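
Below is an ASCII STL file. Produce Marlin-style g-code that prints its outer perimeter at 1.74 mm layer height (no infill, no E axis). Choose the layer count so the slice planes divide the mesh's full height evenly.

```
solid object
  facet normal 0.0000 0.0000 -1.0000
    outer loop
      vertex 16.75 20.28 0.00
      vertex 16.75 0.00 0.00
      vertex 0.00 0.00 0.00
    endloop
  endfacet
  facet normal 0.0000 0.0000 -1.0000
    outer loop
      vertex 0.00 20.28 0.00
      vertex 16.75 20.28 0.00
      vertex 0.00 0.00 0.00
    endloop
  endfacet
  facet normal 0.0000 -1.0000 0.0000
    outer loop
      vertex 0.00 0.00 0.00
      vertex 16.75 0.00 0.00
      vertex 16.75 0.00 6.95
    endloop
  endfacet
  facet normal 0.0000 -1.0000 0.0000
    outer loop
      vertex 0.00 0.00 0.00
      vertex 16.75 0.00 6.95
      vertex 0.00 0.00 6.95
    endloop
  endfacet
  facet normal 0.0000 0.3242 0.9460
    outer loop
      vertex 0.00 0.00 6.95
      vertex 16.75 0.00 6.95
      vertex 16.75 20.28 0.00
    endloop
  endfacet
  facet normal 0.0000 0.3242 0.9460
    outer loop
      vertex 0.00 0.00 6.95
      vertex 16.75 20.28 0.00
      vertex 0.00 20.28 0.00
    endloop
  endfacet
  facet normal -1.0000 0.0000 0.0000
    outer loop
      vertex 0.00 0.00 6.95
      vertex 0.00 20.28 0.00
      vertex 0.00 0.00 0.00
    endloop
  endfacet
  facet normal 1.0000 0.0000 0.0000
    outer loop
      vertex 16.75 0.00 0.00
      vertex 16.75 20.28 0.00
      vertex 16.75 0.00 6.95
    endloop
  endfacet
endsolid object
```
; perimeter-only toolpath
G21 ; units = mm
G90 ; absolute positioning
G28 ; home
; layer 1
G0 Z1.74
G0 X0.00 Y0.00
G1 X16.75 Y0.00
G1 X16.75 Y15.21
G1 X0.00 Y15.21
G1 X0.00 Y0.00
; layer 2
G0 Z3.48
G0 X0.00 Y0.00
G1 X16.75 Y0.00
G1 X16.75 Y10.14
G1 X0.00 Y10.14
G1 X0.00 Y0.00
; layer 3
G0 Z5.21
G0 X0.00 Y0.00
G1 X16.75 Y0.00
G1 X16.75 Y5.07
G1 X0.00 Y5.07
G1 X0.00 Y0.00
M2 ; end

The solid is a wedge (ramp): 16.8 × 20.3 mm base, rising to 6.95 mm along the y=0 edge and sloping linearly to z=0 at y=20.3. Slicing at Δz = 1.74 mm — 4 equal slices spanning the solid's height, so layer i sits at z = i·h/4 — gives 3 non-empty perimeters. Each is a 4-segment closed polygon; G0 lifts to the layer z and rapids to the start vertex, then G1 traces the edges. The cross-section shrinks linearly with z (the slice at the apex is degenerate and omitted).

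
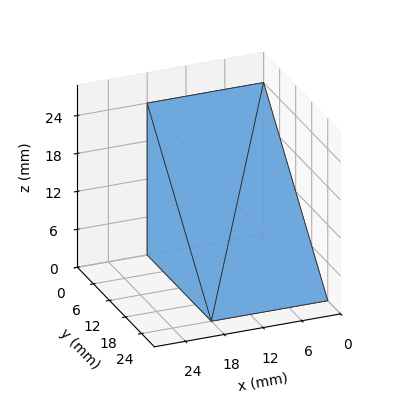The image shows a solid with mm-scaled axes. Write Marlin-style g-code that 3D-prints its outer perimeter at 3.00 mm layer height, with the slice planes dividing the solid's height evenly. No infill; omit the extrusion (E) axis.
Reading the render: the shape is a wedge (ramp): 18 × 24 mm base, rising to 24 mm along the y=0 edge and sloping linearly to z=0 at y=24 (dimensions read to the nearest mm from the axis ticks). For the g-code, the solid's height is divided into equal slices at the stated Δz and each level perimeter traced with G1 moves after a G0 lift.

; perimeter-only toolpath
G21 ; units = mm
G90 ; absolute positioning
G28 ; home
; layer 1
G0 Z3.00
G0 X0.00 Y0.00
G1 X18.00 Y0.00
G1 X18.00 Y21.00
G1 X0.00 Y21.00
G1 X0.00 Y0.00
; layer 2
G0 Z6.00
G0 X0.00 Y0.00
G1 X18.00 Y0.00
G1 X18.00 Y18.00
G1 X0.00 Y18.00
G1 X0.00 Y0.00
; layer 3
G0 Z9.00
G0 X0.00 Y0.00
G1 X18.00 Y0.00
G1 X18.00 Y15.00
G1 X0.00 Y15.00
G1 X0.00 Y0.00
; layer 4
G0 Z12.00
G0 X0.00 Y0.00
G1 X18.00 Y0.00
G1 X18.00 Y12.00
G1 X0.00 Y12.00
G1 X0.00 Y0.00
; layer 5
G0 Z15.00
G0 X0.00 Y0.00
G1 X18.00 Y0.00
G1 X18.00 Y9.00
G1 X0.00 Y9.00
G1 X0.00 Y0.00
; layer 6
G0 Z18.00
G0 X0.00 Y0.00
G1 X18.00 Y0.00
G1 X18.00 Y6.00
G1 X0.00 Y6.00
G1 X0.00 Y0.00
; layer 7
G0 Z21.00
G0 X0.00 Y0.00
G1 X18.00 Y0.00
G1 X18.00 Y3.00
G1 X0.00 Y3.00
G1 X0.00 Y0.00
M2 ; end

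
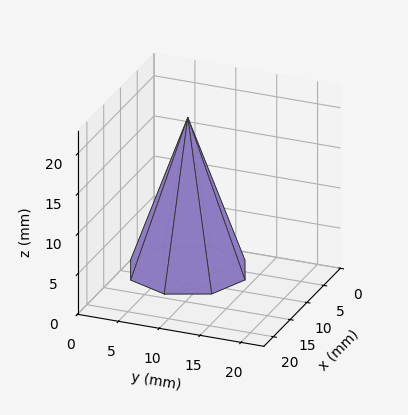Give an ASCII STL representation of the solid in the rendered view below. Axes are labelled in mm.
Reading the render: the shape is a regular 8-sided pyramid, base circumscribed radius ≈ 7 mm, apex at z ≈ 19 mm (dimensions read to the nearest mm from the axis ticks). For the STL, each face is triangulated and given an outward normal.

solid part
  facet normal 0.0000 0.0000 -1.0000
    outer loop
      vertex 7.000 14.000 0.000
      vertex 11.950 11.950 0.000
      vertex 14.000 7.000 0.000
    endloop
  endfacet
  facet normal 0.0000 0.0000 -1.0000
    outer loop
      vertex 2.050 11.950 0.000
      vertex 7.000 14.000 0.000
      vertex 14.000 7.000 0.000
    endloop
  endfacet
  facet normal 0.0000 0.0000 -1.0000
    outer loop
      vertex 0.000 7.000 0.000
      vertex 2.050 11.950 0.000
      vertex 14.000 7.000 0.000
    endloop
  endfacet
  facet normal 0.0000 0.0000 -1.0000
    outer loop
      vertex 2.050 2.050 0.000
      vertex 0.000 7.000 0.000
      vertex 14.000 7.000 0.000
    endloop
  endfacet
  facet normal 0.0000 0.0000 -1.0000
    outer loop
      vertex 7.000 0.000 0.000
      vertex 2.050 2.050 0.000
      vertex 14.000 7.000 0.000
    endloop
  endfacet
  facet normal 0.0000 0.0000 -1.0000
    outer loop
      vertex 11.950 2.050 0.000
      vertex 7.000 0.000 0.000
      vertex 14.000 7.000 0.000
    endloop
  endfacet
  facet normal 0.8746 0.3622 0.3222
    outer loop
      vertex 14.000 7.000 0.000
      vertex 11.950 11.950 0.000
      vertex 7.000 7.000 19.000
    endloop
  endfacet
  facet normal 0.3622 0.8746 0.3222
    outer loop
      vertex 11.950 11.950 0.000
      vertex 7.000 14.000 0.000
      vertex 7.000 7.000 19.000
    endloop
  endfacet
  facet normal -0.3622 0.8746 0.3222
    outer loop
      vertex 7.000 14.000 0.000
      vertex 2.050 11.950 0.000
      vertex 7.000 7.000 19.000
    endloop
  endfacet
  facet normal -0.8746 0.3622 0.3222
    outer loop
      vertex 2.050 11.950 0.000
      vertex 0.000 7.000 0.000
      vertex 7.000 7.000 19.000
    endloop
  endfacet
  facet normal -0.8746 -0.3622 0.3222
    outer loop
      vertex 0.000 7.000 0.000
      vertex 2.050 2.050 0.000
      vertex 7.000 7.000 19.000
    endloop
  endfacet
  facet normal -0.3622 -0.8746 0.3222
    outer loop
      vertex 2.050 2.050 0.000
      vertex 7.000 0.000 0.000
      vertex 7.000 7.000 19.000
    endloop
  endfacet
  facet normal 0.3622 -0.8746 0.3222
    outer loop
      vertex 7.000 0.000 0.000
      vertex 11.950 2.050 0.000
      vertex 7.000 7.000 19.000
    endloop
  endfacet
  facet normal 0.8746 -0.3622 0.3222
    outer loop
      vertex 11.950 2.050 0.000
      vertex 14.000 7.000 0.000
      vertex 7.000 7.000 19.000
    endloop
  endfacet
endsolid part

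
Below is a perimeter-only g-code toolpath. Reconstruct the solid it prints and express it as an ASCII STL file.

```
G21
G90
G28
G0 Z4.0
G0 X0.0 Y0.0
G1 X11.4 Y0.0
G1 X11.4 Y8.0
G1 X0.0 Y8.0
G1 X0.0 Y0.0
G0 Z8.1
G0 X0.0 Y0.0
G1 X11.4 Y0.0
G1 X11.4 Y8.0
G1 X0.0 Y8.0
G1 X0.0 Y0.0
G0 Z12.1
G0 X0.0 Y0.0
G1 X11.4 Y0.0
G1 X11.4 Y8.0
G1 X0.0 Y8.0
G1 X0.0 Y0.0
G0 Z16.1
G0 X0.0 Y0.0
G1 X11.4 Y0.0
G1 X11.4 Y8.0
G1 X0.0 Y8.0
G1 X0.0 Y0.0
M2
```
solid part
  facet normal 0.0000 0.0000 -1.0000
    outer loop
      vertex 11.4 8.0 0.0
      vertex 11.4 0.0 0.0
      vertex 0.0 0.0 0.0
    endloop
  endfacet
  facet normal 0.0000 0.0000 -1.0000
    outer loop
      vertex 0.0 8.0 0.0
      vertex 11.4 8.0 0.0
      vertex 0.0 0.0 0.0
    endloop
  endfacet
  facet normal 0.0000 0.0000 1.0000
    outer loop
      vertex 0.0 0.0 16.1
      vertex 11.4 0.0 16.1
      vertex 11.4 8.0 16.1
    endloop
  endfacet
  facet normal 0.0000 0.0000 1.0000
    outer loop
      vertex 0.0 0.0 16.1
      vertex 11.4 8.0 16.1
      vertex 0.0 8.0 16.1
    endloop
  endfacet
  facet normal 0.0000 -1.0000 0.0000
    outer loop
      vertex 0.0 0.0 0.0
      vertex 11.4 0.0 0.0
      vertex 11.4 0.0 16.1
    endloop
  endfacet
  facet normal 0.0000 -1.0000 0.0000
    outer loop
      vertex 0.0 0.0 0.0
      vertex 11.4 0.0 16.1
      vertex 0.0 0.0 16.1
    endloop
  endfacet
  facet normal 0.0000 1.0000 0.0000
    outer loop
      vertex 11.4 8.0 16.1
      vertex 11.4 8.0 0.0
      vertex 0.0 8.0 0.0
    endloop
  endfacet
  facet normal 0.0000 1.0000 0.0000
    outer loop
      vertex 0.0 8.0 16.1
      vertex 11.4 8.0 16.1
      vertex 0.0 8.0 0.0
    endloop
  endfacet
  facet normal -1.0000 0.0000 0.0000
    outer loop
      vertex 0.0 8.0 16.1
      vertex 0.0 8.0 0.0
      vertex 0.0 0.0 0.0
    endloop
  endfacet
  facet normal -1.0000 0.0000 0.0000
    outer loop
      vertex 0.0 0.0 16.1
      vertex 0.0 8.0 16.1
      vertex 0.0 0.0 0.0
    endloop
  endfacet
  facet normal 1.0000 0.0000 0.0000
    outer loop
      vertex 11.4 0.0 0.0
      vertex 11.4 8.0 0.0
      vertex 11.4 8.0 16.1
    endloop
  endfacet
  facet normal 1.0000 0.0000 0.0000
    outer loop
      vertex 11.4 0.0 0.0
      vertex 11.4 8.0 16.1
      vertex 11.4 0.0 16.1
    endloop
  endfacet
endsolid part

The G0 Z moves step by Δz≈4.0 mm. Every layer's G1 loop is the same polygon, so the solid is a straight extrusion of it from z=0 to z≈16.1. Closing with flat bottom and top caps and triangulating gives 12 facets — a rectangular box, roughly 11.4 × 8 mm footprint and 16.1 mm tall.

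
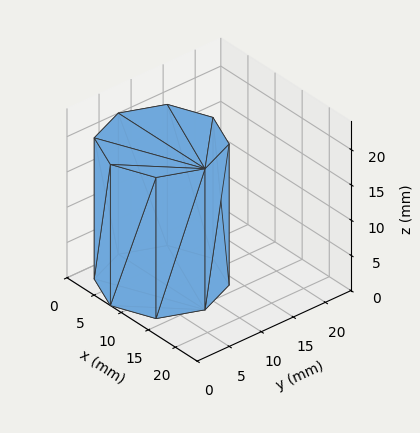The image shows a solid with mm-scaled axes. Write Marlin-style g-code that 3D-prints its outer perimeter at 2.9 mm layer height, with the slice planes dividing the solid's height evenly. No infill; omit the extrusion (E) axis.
Reading the render: the shape is a regular 8-sided prism (a cylinder approximated with 8 flat sides), circumscribed radius ≈ 8 mm, height ≈ 20 mm (dimensions read to the nearest mm from the axis ticks). For the g-code, the solid's height is divided into equal slices at the stated Δz and each level perimeter traced with G1 moves after a G0 lift.

; perimeter-only toolpath
G21 ; units = mm
G90 ; absolute positioning
G28 ; home
; layer 1
G0 Z2.9
G0 X16.0 Y8.0
G1 X13.7 Y13.7
G1 X8.0 Y16.0
G1 X2.3 Y13.7
G1 X0.0 Y8.0
G1 X2.3 Y2.3
G1 X8.0 Y0.0
G1 X13.7 Y2.3
G1 X16.0 Y8.0
; layer 2
G0 Z5.7
G0 X16.0 Y8.0
G1 X13.7 Y13.7
G1 X8.0 Y16.0
G1 X2.3 Y13.7
G1 X0.0 Y8.0
G1 X2.3 Y2.3
G1 X8.0 Y0.0
G1 X13.7 Y2.3
G1 X16.0 Y8.0
; layer 3
G0 Z8.6
G0 X16.0 Y8.0
G1 X13.7 Y13.7
G1 X8.0 Y16.0
G1 X2.3 Y13.7
G1 X0.0 Y8.0
G1 X2.3 Y2.3
G1 X8.0 Y0.0
G1 X13.7 Y2.3
G1 X16.0 Y8.0
; layer 4
G0 Z11.4
G0 X16.0 Y8.0
G1 X13.7 Y13.7
G1 X8.0 Y16.0
G1 X2.3 Y13.7
G1 X0.0 Y8.0
G1 X2.3 Y2.3
G1 X8.0 Y0.0
G1 X13.7 Y2.3
G1 X16.0 Y8.0
; layer 5
G0 Z14.3
G0 X16.0 Y8.0
G1 X13.7 Y13.7
G1 X8.0 Y16.0
G1 X2.3 Y13.7
G1 X0.0 Y8.0
G1 X2.3 Y2.3
G1 X8.0 Y0.0
G1 X13.7 Y2.3
G1 X16.0 Y8.0
; layer 6
G0 Z17.1
G0 X16.0 Y8.0
G1 X13.7 Y13.7
G1 X8.0 Y16.0
G1 X2.3 Y13.7
G1 X0.0 Y8.0
G1 X2.3 Y2.3
G1 X8.0 Y0.0
G1 X13.7 Y2.3
G1 X16.0 Y8.0
; layer 7
G0 Z20.0
G0 X16.0 Y8.0
G1 X13.7 Y13.7
G1 X8.0 Y16.0
G1 X2.3 Y13.7
G1 X0.0 Y8.0
G1 X2.3 Y2.3
G1 X8.0 Y0.0
G1 X13.7 Y2.3
G1 X16.0 Y8.0
M2 ; end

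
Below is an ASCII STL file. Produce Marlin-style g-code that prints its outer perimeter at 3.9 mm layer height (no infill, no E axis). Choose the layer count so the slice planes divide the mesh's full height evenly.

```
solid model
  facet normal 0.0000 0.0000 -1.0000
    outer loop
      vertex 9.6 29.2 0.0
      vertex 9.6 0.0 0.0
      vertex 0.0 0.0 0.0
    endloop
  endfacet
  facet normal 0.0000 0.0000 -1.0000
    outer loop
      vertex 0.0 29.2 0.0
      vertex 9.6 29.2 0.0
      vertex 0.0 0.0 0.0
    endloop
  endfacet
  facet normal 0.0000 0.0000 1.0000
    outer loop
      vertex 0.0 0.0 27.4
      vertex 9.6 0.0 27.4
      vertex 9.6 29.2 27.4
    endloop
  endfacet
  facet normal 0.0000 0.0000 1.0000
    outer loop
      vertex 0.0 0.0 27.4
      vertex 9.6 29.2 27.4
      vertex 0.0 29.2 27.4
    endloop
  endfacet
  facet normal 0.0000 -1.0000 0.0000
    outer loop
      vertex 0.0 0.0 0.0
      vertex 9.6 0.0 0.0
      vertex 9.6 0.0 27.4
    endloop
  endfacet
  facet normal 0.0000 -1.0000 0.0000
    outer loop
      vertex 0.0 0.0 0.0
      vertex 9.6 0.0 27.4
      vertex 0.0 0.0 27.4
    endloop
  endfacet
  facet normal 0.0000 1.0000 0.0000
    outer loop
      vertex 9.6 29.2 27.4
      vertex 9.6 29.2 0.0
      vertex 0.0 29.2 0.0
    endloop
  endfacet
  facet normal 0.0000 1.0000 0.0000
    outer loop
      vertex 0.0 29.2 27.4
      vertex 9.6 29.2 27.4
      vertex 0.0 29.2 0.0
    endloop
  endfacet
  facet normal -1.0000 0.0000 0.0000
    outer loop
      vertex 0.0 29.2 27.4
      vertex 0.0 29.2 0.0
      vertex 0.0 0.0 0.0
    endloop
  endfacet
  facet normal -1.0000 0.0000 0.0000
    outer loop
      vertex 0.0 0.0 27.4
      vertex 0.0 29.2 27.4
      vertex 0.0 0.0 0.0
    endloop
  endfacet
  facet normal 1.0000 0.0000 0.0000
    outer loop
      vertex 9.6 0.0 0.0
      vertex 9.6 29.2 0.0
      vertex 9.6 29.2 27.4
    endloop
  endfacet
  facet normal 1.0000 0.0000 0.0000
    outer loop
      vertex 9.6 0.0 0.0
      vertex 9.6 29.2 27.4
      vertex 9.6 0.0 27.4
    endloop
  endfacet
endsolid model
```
; perimeter-only toolpath
G21 ; units = mm
G90 ; absolute positioning
G28 ; home
; layer 1
G0 Z3.9
G0 X0.0 Y0.0
G1 X9.6 Y0.0
G1 X9.6 Y29.2
G1 X0.0 Y29.2
G1 X0.0 Y0.0
; layer 2
G0 Z7.8
G0 X0.0 Y0.0
G1 X9.6 Y0.0
G1 X9.6 Y29.2
G1 X0.0 Y29.2
G1 X0.0 Y0.0
; layer 3
G0 Z11.7
G0 X0.0 Y0.0
G1 X9.6 Y0.0
G1 X9.6 Y29.2
G1 X0.0 Y29.2
G1 X0.0 Y0.0
; layer 4
G0 Z15.7
G0 X0.0 Y0.0
G1 X9.6 Y0.0
G1 X9.6 Y29.2
G1 X0.0 Y29.2
G1 X0.0 Y0.0
; layer 5
G0 Z19.6
G0 X0.0 Y0.0
G1 X9.6 Y0.0
G1 X9.6 Y29.2
G1 X0.0 Y29.2
G1 X0.0 Y0.0
; layer 6
G0 Z23.5
G0 X0.0 Y0.0
G1 X9.6 Y0.0
G1 X9.6 Y29.2
G1 X0.0 Y29.2
G1 X0.0 Y0.0
; layer 7
G0 Z27.4
G0 X0.0 Y0.0
G1 X9.6 Y0.0
G1 X9.6 Y29.2
G1 X0.0 Y29.2
G1 X0.0 Y0.0
M2 ; end

The solid is a rectangular box, roughly 9.6 × 29.2 mm footprint and 27.4 mm tall. Slicing at Δz = 3.9 mm — 7 equal slices spanning the solid's height, so layer i sits at z = i·h/7 — gives 7 non-empty perimeters. Each is a 4-segment closed polygon; G0 lifts to the layer z and rapids to the start vertex, then G1 traces the edges.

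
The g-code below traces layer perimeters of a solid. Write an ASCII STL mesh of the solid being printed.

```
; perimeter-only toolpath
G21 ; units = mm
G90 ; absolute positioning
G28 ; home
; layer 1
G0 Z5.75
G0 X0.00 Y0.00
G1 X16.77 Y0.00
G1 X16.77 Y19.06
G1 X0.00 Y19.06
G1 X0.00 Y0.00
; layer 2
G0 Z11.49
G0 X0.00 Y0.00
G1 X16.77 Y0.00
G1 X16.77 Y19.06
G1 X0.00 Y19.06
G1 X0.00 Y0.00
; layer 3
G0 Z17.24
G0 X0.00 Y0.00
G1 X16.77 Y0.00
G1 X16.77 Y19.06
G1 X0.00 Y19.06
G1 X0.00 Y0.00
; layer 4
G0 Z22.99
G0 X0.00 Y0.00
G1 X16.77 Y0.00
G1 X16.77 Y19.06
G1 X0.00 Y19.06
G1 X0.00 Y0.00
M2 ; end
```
solid part
  facet normal 0.0000 0.0000 -1.0000
    outer loop
      vertex 16.77 19.06 0.00
      vertex 16.77 0.00 0.00
      vertex 0.00 0.00 0.00
    endloop
  endfacet
  facet normal 0.0000 0.0000 -1.0000
    outer loop
      vertex 0.00 19.06 0.00
      vertex 16.77 19.06 0.00
      vertex 0.00 0.00 0.00
    endloop
  endfacet
  facet normal 0.0000 0.0000 1.0000
    outer loop
      vertex 0.00 0.00 22.99
      vertex 16.77 0.00 22.99
      vertex 16.77 19.06 22.99
    endloop
  endfacet
  facet normal 0.0000 0.0000 1.0000
    outer loop
      vertex 0.00 0.00 22.99
      vertex 16.77 19.06 22.99
      vertex 0.00 19.06 22.99
    endloop
  endfacet
  facet normal 0.0000 -1.0000 0.0000
    outer loop
      vertex 0.00 0.00 0.00
      vertex 16.77 0.00 0.00
      vertex 16.77 0.00 22.99
    endloop
  endfacet
  facet normal 0.0000 -1.0000 0.0000
    outer loop
      vertex 0.00 0.00 0.00
      vertex 16.77 0.00 22.99
      vertex 0.00 0.00 22.99
    endloop
  endfacet
  facet normal 0.0000 1.0000 0.0000
    outer loop
      vertex 16.77 19.06 22.99
      vertex 16.77 19.06 0.00
      vertex 0.00 19.06 0.00
    endloop
  endfacet
  facet normal 0.0000 1.0000 0.0000
    outer loop
      vertex 0.00 19.06 22.99
      vertex 16.77 19.06 22.99
      vertex 0.00 19.06 0.00
    endloop
  endfacet
  facet normal -1.0000 0.0000 0.0000
    outer loop
      vertex 0.00 19.06 22.99
      vertex 0.00 19.06 0.00
      vertex 0.00 0.00 0.00
    endloop
  endfacet
  facet normal -1.0000 0.0000 0.0000
    outer loop
      vertex 0.00 0.00 22.99
      vertex 0.00 19.06 22.99
      vertex 0.00 0.00 0.00
    endloop
  endfacet
  facet normal 1.0000 0.0000 0.0000
    outer loop
      vertex 16.77 0.00 0.00
      vertex 16.77 19.06 0.00
      vertex 16.77 19.06 22.99
    endloop
  endfacet
  facet normal 1.0000 0.0000 0.0000
    outer loop
      vertex 16.77 0.00 0.00
      vertex 16.77 19.06 22.99
      vertex 16.77 0.00 22.99
    endloop
  endfacet
endsolid part

The G0 Z moves step by Δz≈5.75 mm. Every layer's G1 loop is the same polygon, so the solid is a straight extrusion of it from z=0 to z≈23. Closing with flat bottom and top caps and triangulating gives 12 facets — a rectangular box, roughly 16.8 × 19.1 mm footprint and 23 mm tall.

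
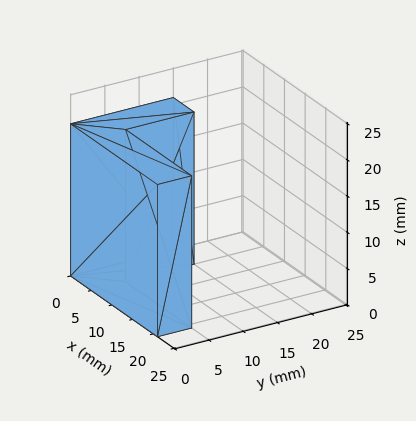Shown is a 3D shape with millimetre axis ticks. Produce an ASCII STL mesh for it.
Reading the render: the shape is an L-shaped prism: outer 21 × 15 mm, arm thicknesses ≈ 5 mm (horizontal) and 5 mm (vertical), extruded 21 mm in z (dimensions read to the nearest mm from the axis ticks). For the STL, each face is triangulated and given an outward normal.

solid part
  facet normal 0.0000 0.0000 -1.0000
    outer loop
      vertex 21.000 5.000 0.000
      vertex 21.000 0.000 0.000
      vertex 0.000 0.000 0.000
    endloop
  endfacet
  facet normal 0.0000 0.0000 -1.0000
    outer loop
      vertex 5.000 5.000 0.000
      vertex 21.000 5.000 0.000
      vertex 0.000 0.000 0.000
    endloop
  endfacet
  facet normal 0.0000 0.0000 -1.0000
    outer loop
      vertex 5.000 15.000 0.000
      vertex 5.000 5.000 0.000
      vertex 0.000 0.000 0.000
    endloop
  endfacet
  facet normal 0.0000 0.0000 -1.0000
    outer loop
      vertex 0.000 15.000 0.000
      vertex 5.000 15.000 0.000
      vertex 0.000 0.000 0.000
    endloop
  endfacet
  facet normal 0.0000 0.0000 1.0000
    outer loop
      vertex 0.000 0.000 21.000
      vertex 21.000 0.000 21.000
      vertex 21.000 5.000 21.000
    endloop
  endfacet
  facet normal 0.0000 0.0000 1.0000
    outer loop
      vertex 0.000 0.000 21.000
      vertex 21.000 5.000 21.000
      vertex 5.000 5.000 21.000
    endloop
  endfacet
  facet normal 0.0000 0.0000 1.0000
    outer loop
      vertex 0.000 0.000 21.000
      vertex 5.000 5.000 21.000
      vertex 5.000 15.000 21.000
    endloop
  endfacet
  facet normal 0.0000 0.0000 1.0000
    outer loop
      vertex 0.000 0.000 21.000
      vertex 5.000 15.000 21.000
      vertex 0.000 15.000 21.000
    endloop
  endfacet
  facet normal 0.0000 -1.0000 0.0000
    outer loop
      vertex 0.000 0.000 0.000
      vertex 21.000 0.000 0.000
      vertex 21.000 0.000 21.000
    endloop
  endfacet
  facet normal 0.0000 -1.0000 0.0000
    outer loop
      vertex 0.000 0.000 0.000
      vertex 21.000 0.000 21.000
      vertex 0.000 0.000 21.000
    endloop
  endfacet
  facet normal 1.0000 0.0000 0.0000
    outer loop
      vertex 21.000 0.000 0.000
      vertex 21.000 5.000 0.000
      vertex 21.000 5.000 21.000
    endloop
  endfacet
  facet normal 1.0000 0.0000 0.0000
    outer loop
      vertex 21.000 0.000 0.000
      vertex 21.000 5.000 21.000
      vertex 21.000 0.000 21.000
    endloop
  endfacet
  facet normal 0.0000 1.0000 0.0000
    outer loop
      vertex 21.000 5.000 0.000
      vertex 5.000 5.000 0.000
      vertex 5.000 5.000 21.000
    endloop
  endfacet
  facet normal 0.0000 1.0000 0.0000
    outer loop
      vertex 21.000 5.000 0.000
      vertex 5.000 5.000 21.000
      vertex 21.000 5.000 21.000
    endloop
  endfacet
  facet normal 1.0000 0.0000 0.0000
    outer loop
      vertex 5.000 5.000 0.000
      vertex 5.000 15.000 0.000
      vertex 5.000 15.000 21.000
    endloop
  endfacet
  facet normal 1.0000 0.0000 0.0000
    outer loop
      vertex 5.000 5.000 0.000
      vertex 5.000 15.000 21.000
      vertex 5.000 5.000 21.000
    endloop
  endfacet
  facet normal 0.0000 1.0000 0.0000
    outer loop
      vertex 5.000 15.000 0.000
      vertex 0.000 15.000 0.000
      vertex 0.000 15.000 21.000
    endloop
  endfacet
  facet normal 0.0000 1.0000 0.0000
    outer loop
      vertex 5.000 15.000 0.000
      vertex 0.000 15.000 21.000
      vertex 5.000 15.000 21.000
    endloop
  endfacet
  facet normal -1.0000 0.0000 0.0000
    outer loop
      vertex 0.000 15.000 0.000
      vertex 0.000 0.000 0.000
      vertex 0.000 0.000 21.000
    endloop
  endfacet
  facet normal -1.0000 0.0000 0.0000
    outer loop
      vertex 0.000 15.000 0.000
      vertex 0.000 0.000 21.000
      vertex 0.000 15.000 21.000
    endloop
  endfacet
endsolid part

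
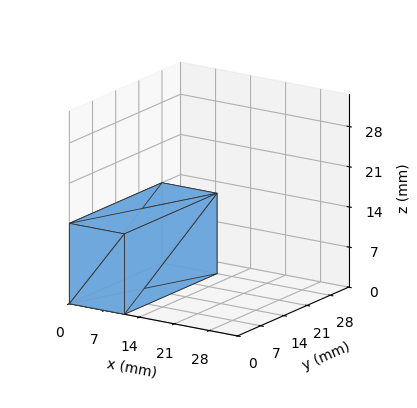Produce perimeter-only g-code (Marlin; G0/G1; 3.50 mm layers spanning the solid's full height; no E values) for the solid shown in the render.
Reading the render: the shape is a rectangular box, roughly 11 × 28 mm footprint and 14 mm tall (dimensions read to the nearest mm from the axis ticks). For the g-code, the solid's height is divided into equal slices at the stated Δz and each level perimeter traced with G1 moves after a G0 lift.

; perimeter-only toolpath
G21 ; units = mm
G90 ; absolute positioning
G28 ; home
; layer 1
G0 Z3.50
G0 X0.00 Y0.00
G1 X11.00 Y0.00
G1 X11.00 Y28.00
G1 X0.00 Y28.00
G1 X0.00 Y0.00
; layer 2
G0 Z7.00
G0 X0.00 Y0.00
G1 X11.00 Y0.00
G1 X11.00 Y28.00
G1 X0.00 Y28.00
G1 X0.00 Y0.00
; layer 3
G0 Z10.50
G0 X0.00 Y0.00
G1 X11.00 Y0.00
G1 X11.00 Y28.00
G1 X0.00 Y28.00
G1 X0.00 Y0.00
; layer 4
G0 Z14.00
G0 X0.00 Y0.00
G1 X11.00 Y0.00
G1 X11.00 Y28.00
G1 X0.00 Y28.00
G1 X0.00 Y0.00
M2 ; end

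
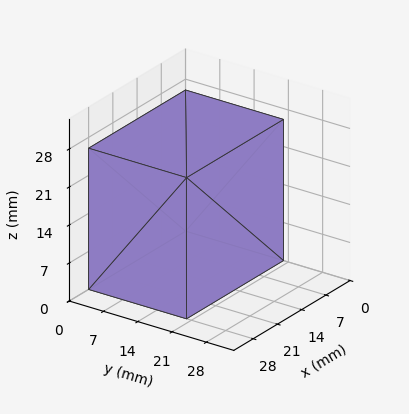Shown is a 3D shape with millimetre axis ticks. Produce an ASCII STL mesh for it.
Reading the render: the shape is a rectangular box, roughly 28 × 20 mm footprint and 26 mm tall (dimensions read to the nearest mm from the axis ticks). For the STL, each face is triangulated and given an outward normal.

solid part
  facet normal 0.0000 0.0000 -1.0000
    outer loop
      vertex 28.00 20.00 0.00
      vertex 28.00 0.00 0.00
      vertex 0.00 0.00 0.00
    endloop
  endfacet
  facet normal 0.0000 0.0000 -1.0000
    outer loop
      vertex 0.00 20.00 0.00
      vertex 28.00 20.00 0.00
      vertex 0.00 0.00 0.00
    endloop
  endfacet
  facet normal 0.0000 0.0000 1.0000
    outer loop
      vertex 0.00 0.00 26.00
      vertex 28.00 0.00 26.00
      vertex 28.00 20.00 26.00
    endloop
  endfacet
  facet normal 0.0000 0.0000 1.0000
    outer loop
      vertex 0.00 0.00 26.00
      vertex 28.00 20.00 26.00
      vertex 0.00 20.00 26.00
    endloop
  endfacet
  facet normal 0.0000 -1.0000 0.0000
    outer loop
      vertex 0.00 0.00 0.00
      vertex 28.00 0.00 0.00
      vertex 28.00 0.00 26.00
    endloop
  endfacet
  facet normal 0.0000 -1.0000 0.0000
    outer loop
      vertex 0.00 0.00 0.00
      vertex 28.00 0.00 26.00
      vertex 0.00 0.00 26.00
    endloop
  endfacet
  facet normal 0.0000 1.0000 0.0000
    outer loop
      vertex 28.00 20.00 26.00
      vertex 28.00 20.00 0.00
      vertex 0.00 20.00 0.00
    endloop
  endfacet
  facet normal 0.0000 1.0000 0.0000
    outer loop
      vertex 0.00 20.00 26.00
      vertex 28.00 20.00 26.00
      vertex 0.00 20.00 0.00
    endloop
  endfacet
  facet normal -1.0000 0.0000 0.0000
    outer loop
      vertex 0.00 20.00 26.00
      vertex 0.00 20.00 0.00
      vertex 0.00 0.00 0.00
    endloop
  endfacet
  facet normal -1.0000 0.0000 0.0000
    outer loop
      vertex 0.00 0.00 26.00
      vertex 0.00 20.00 26.00
      vertex 0.00 0.00 0.00
    endloop
  endfacet
  facet normal 1.0000 0.0000 0.0000
    outer loop
      vertex 28.00 0.00 0.00
      vertex 28.00 20.00 0.00
      vertex 28.00 20.00 26.00
    endloop
  endfacet
  facet normal 1.0000 0.0000 0.0000
    outer loop
      vertex 28.00 0.00 0.00
      vertex 28.00 20.00 26.00
      vertex 28.00 0.00 26.00
    endloop
  endfacet
endsolid part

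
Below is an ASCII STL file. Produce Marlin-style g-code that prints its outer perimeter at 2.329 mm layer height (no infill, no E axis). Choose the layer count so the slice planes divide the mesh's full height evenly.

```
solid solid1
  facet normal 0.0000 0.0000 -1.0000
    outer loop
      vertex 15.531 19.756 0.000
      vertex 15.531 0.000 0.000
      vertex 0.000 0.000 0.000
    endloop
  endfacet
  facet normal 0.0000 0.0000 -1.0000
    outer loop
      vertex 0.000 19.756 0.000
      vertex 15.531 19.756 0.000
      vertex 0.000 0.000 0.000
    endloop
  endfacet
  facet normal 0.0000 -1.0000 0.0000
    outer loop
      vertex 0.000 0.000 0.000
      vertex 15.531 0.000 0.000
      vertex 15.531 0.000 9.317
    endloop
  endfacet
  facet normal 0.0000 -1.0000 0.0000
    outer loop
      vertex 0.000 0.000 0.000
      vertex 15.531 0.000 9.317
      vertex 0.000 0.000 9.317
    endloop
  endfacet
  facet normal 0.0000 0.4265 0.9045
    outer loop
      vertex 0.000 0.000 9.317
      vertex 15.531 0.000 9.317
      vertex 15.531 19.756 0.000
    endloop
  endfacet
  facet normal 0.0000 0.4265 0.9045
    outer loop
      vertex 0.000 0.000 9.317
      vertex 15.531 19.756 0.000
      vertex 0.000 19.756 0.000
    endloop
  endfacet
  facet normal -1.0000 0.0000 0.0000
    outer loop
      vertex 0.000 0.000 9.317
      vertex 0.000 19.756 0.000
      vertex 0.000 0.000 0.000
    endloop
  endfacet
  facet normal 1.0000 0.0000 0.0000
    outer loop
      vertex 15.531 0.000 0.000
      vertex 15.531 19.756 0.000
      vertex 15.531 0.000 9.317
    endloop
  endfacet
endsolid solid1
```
; perimeter-only toolpath
G21 ; units = mm
G90 ; absolute positioning
G28 ; home
; layer 1
G0 Z2.329
G0 X0.000 Y0.000
G1 X15.531 Y0.000
G1 X15.531 Y14.817
G1 X0.000 Y14.817
G1 X0.000 Y0.000
; layer 2
G0 Z4.659
G0 X0.000 Y0.000
G1 X15.531 Y0.000
G1 X15.531 Y9.878
G1 X0.000 Y9.878
G1 X0.000 Y0.000
; layer 3
G0 Z6.988
G0 X0.000 Y0.000
G1 X15.531 Y0.000
G1 X15.531 Y4.939
G1 X0.000 Y4.939
G1 X0.000 Y0.000
M2 ; end

The solid is a wedge (ramp): 15.5 × 19.8 mm base, rising to 9.32 mm along the y=0 edge and sloping linearly to z=0 at y=19.8. Slicing at Δz = 2.329 mm — 4 equal slices spanning the solid's height, so layer i sits at z = i·h/4 — gives 3 non-empty perimeters. Each is a 4-segment closed polygon; G0 lifts to the layer z and rapids to the start vertex, then G1 traces the edges. The cross-section shrinks linearly with z (the slice at the apex is degenerate and omitted).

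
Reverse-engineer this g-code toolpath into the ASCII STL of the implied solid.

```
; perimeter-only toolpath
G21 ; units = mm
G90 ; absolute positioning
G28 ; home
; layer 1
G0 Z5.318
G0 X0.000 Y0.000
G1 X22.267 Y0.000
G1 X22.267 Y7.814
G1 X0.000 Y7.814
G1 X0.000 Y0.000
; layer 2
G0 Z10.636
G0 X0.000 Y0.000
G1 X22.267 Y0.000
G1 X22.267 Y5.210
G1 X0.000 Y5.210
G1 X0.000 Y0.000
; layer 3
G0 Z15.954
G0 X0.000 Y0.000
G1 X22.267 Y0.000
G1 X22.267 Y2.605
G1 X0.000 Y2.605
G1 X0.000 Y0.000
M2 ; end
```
solid part
  facet normal 0.0000 0.0000 -1.0000
    outer loop
      vertex 22.267 10.419 0.000
      vertex 22.267 0.000 0.000
      vertex 0.000 0.000 0.000
    endloop
  endfacet
  facet normal 0.0000 0.0000 -1.0000
    outer loop
      vertex 0.000 10.419 0.000
      vertex 22.267 10.419 0.000
      vertex 0.000 0.000 0.000
    endloop
  endfacet
  facet normal 0.0000 -1.0000 0.0000
    outer loop
      vertex 0.000 0.000 0.000
      vertex 22.267 0.000 0.000
      vertex 22.267 0.000 21.272
    endloop
  endfacet
  facet normal 0.0000 -1.0000 0.0000
    outer loop
      vertex 0.000 0.000 0.000
      vertex 22.267 0.000 21.272
      vertex 0.000 0.000 21.272
    endloop
  endfacet
  facet normal 0.0000 0.8981 0.4399
    outer loop
      vertex 0.000 0.000 21.272
      vertex 22.267 0.000 21.272
      vertex 22.267 10.419 0.000
    endloop
  endfacet
  facet normal 0.0000 0.8981 0.4399
    outer loop
      vertex 0.000 0.000 21.272
      vertex 22.267 10.419 0.000
      vertex 0.000 10.419 0.000
    endloop
  endfacet
  facet normal -1.0000 0.0000 0.0000
    outer loop
      vertex 0.000 0.000 21.272
      vertex 0.000 10.419 0.000
      vertex 0.000 0.000 0.000
    endloop
  endfacet
  facet normal 1.0000 0.0000 0.0000
    outer loop
      vertex 22.267 0.000 0.000
      vertex 22.267 10.419 0.000
      vertex 22.267 0.000 21.272
    endloop
  endfacet
endsolid part

The G0 Z moves step by Δz≈5.318 mm. The G1 loops shrink linearly with z, so the solid tapers from its base footprint up to z≈21.3. Closing with a flat bottom cap and the tapered top and triangulating gives 8 facets — a wedge (ramp): 22.3 × 10.4 mm base, rising to 21.3 mm along the y=0 edge and sloping linearly to z=0 at y=10.4.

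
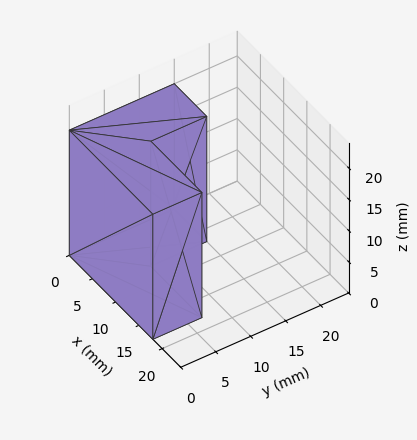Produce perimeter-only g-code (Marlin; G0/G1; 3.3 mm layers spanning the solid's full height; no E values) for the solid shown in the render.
Reading the render: the shape is an L-shaped prism: outer 18 × 15 mm, arm thicknesses ≈ 7 mm (horizontal) and 7 mm (vertical), extruded 20 mm in z (dimensions read to the nearest mm from the axis ticks). For the g-code, the solid's height is divided into equal slices at the stated Δz and each level perimeter traced with G1 moves after a G0 lift.

; perimeter-only toolpath
G21 ; units = mm
G90 ; absolute positioning
G28 ; home
; layer 1
G0 Z3.3
G0 X0.0 Y0.0
G1 X18.0 Y0.0
G1 X18.0 Y7.0
G1 X7.0 Y7.0
G1 X7.0 Y15.0
G1 X0.0 Y15.0
G1 X0.0 Y0.0
; layer 2
G0 Z6.7
G0 X0.0 Y0.0
G1 X18.0 Y0.0
G1 X18.0 Y7.0
G1 X7.0 Y7.0
G1 X7.0 Y15.0
G1 X0.0 Y15.0
G1 X0.0 Y0.0
; layer 3
G0 Z10.0
G0 X0.0 Y0.0
G1 X18.0 Y0.0
G1 X18.0 Y7.0
G1 X7.0 Y7.0
G1 X7.0 Y15.0
G1 X0.0 Y15.0
G1 X0.0 Y0.0
; layer 4
G0 Z13.3
G0 X0.0 Y0.0
G1 X18.0 Y0.0
G1 X18.0 Y7.0
G1 X7.0 Y7.0
G1 X7.0 Y15.0
G1 X0.0 Y15.0
G1 X0.0 Y0.0
; layer 5
G0 Z16.7
G0 X0.0 Y0.0
G1 X18.0 Y0.0
G1 X18.0 Y7.0
G1 X7.0 Y7.0
G1 X7.0 Y15.0
G1 X0.0 Y15.0
G1 X0.0 Y0.0
; layer 6
G0 Z20.0
G0 X0.0 Y0.0
G1 X18.0 Y0.0
G1 X18.0 Y7.0
G1 X7.0 Y7.0
G1 X7.0 Y15.0
G1 X0.0 Y15.0
G1 X0.0 Y0.0
M2 ; end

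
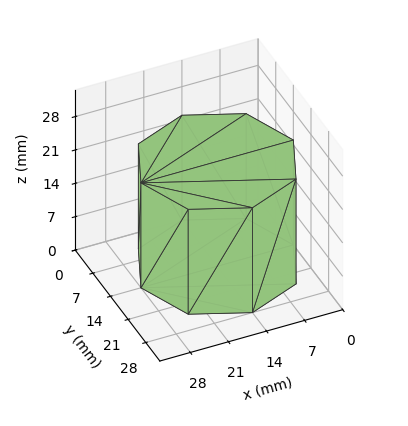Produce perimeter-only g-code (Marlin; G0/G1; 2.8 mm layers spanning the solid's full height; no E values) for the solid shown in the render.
Reading the render: the shape is a regular 8-sided prism (a cylinder approximated with 8 flat sides), circumscribed radius ≈ 14 mm, height ≈ 22 mm (dimensions read to the nearest mm from the axis ticks). For the g-code, the solid's height is divided into equal slices at the stated Δz and each level perimeter traced with G1 moves after a G0 lift.

; perimeter-only toolpath
G21 ; units = mm
G90 ; absolute positioning
G28 ; home
; layer 1
G0 Z2.8
G0 X28.0 Y14.0
G1 X23.9 Y23.9
G1 X14.0 Y28.0
G1 X4.1 Y23.9
G1 X0.0 Y14.0
G1 X4.1 Y4.1
G1 X14.0 Y0.0
G1 X23.9 Y4.1
G1 X28.0 Y14.0
; layer 2
G0 Z5.5
G0 X28.0 Y14.0
G1 X23.9 Y23.9
G1 X14.0 Y28.0
G1 X4.1 Y23.9
G1 X0.0 Y14.0
G1 X4.1 Y4.1
G1 X14.0 Y0.0
G1 X23.9 Y4.1
G1 X28.0 Y14.0
; layer 3
G0 Z8.2
G0 X28.0 Y14.0
G1 X23.9 Y23.9
G1 X14.0 Y28.0
G1 X4.1 Y23.9
G1 X0.0 Y14.0
G1 X4.1 Y4.1
G1 X14.0 Y0.0
G1 X23.9 Y4.1
G1 X28.0 Y14.0
; layer 4
G0 Z11.0
G0 X28.0 Y14.0
G1 X23.9 Y23.9
G1 X14.0 Y28.0
G1 X4.1 Y23.9
G1 X0.0 Y14.0
G1 X4.1 Y4.1
G1 X14.0 Y0.0
G1 X23.9 Y4.1
G1 X28.0 Y14.0
; layer 5
G0 Z13.8
G0 X28.0 Y14.0
G1 X23.9 Y23.9
G1 X14.0 Y28.0
G1 X4.1 Y23.9
G1 X0.0 Y14.0
G1 X4.1 Y4.1
G1 X14.0 Y0.0
G1 X23.9 Y4.1
G1 X28.0 Y14.0
; layer 6
G0 Z16.5
G0 X28.0 Y14.0
G1 X23.9 Y23.9
G1 X14.0 Y28.0
G1 X4.1 Y23.9
G1 X0.0 Y14.0
G1 X4.1 Y4.1
G1 X14.0 Y0.0
G1 X23.9 Y4.1
G1 X28.0 Y14.0
; layer 7
G0 Z19.2
G0 X28.0 Y14.0
G1 X23.9 Y23.9
G1 X14.0 Y28.0
G1 X4.1 Y23.9
G1 X0.0 Y14.0
G1 X4.1 Y4.1
G1 X14.0 Y0.0
G1 X23.9 Y4.1
G1 X28.0 Y14.0
; layer 8
G0 Z22.0
G0 X28.0 Y14.0
G1 X23.9 Y23.9
G1 X14.0 Y28.0
G1 X4.1 Y23.9
G1 X0.0 Y14.0
G1 X4.1 Y4.1
G1 X14.0 Y0.0
G1 X23.9 Y4.1
G1 X28.0 Y14.0
M2 ; end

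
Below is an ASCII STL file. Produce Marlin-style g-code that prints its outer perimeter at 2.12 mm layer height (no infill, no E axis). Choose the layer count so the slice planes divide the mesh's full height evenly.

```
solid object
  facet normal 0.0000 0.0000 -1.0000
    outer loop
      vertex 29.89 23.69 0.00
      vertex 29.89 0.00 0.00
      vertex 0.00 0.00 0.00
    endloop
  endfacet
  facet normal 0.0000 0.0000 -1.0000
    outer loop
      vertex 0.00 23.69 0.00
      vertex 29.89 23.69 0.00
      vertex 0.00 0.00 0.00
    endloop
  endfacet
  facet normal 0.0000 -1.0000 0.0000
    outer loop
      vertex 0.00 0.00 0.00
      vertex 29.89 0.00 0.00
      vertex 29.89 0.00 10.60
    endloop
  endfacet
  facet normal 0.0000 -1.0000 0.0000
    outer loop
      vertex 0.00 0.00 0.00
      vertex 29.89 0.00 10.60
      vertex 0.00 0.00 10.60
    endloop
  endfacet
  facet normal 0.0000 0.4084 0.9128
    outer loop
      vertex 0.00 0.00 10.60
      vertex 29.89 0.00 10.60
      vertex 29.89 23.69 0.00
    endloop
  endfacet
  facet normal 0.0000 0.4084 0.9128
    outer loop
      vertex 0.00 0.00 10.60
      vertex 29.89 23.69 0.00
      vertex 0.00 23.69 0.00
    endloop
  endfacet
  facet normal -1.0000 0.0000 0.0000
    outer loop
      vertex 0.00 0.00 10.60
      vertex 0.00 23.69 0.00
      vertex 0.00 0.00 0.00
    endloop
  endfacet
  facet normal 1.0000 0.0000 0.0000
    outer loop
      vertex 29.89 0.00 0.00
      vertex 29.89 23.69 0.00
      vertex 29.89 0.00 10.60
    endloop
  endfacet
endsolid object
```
; perimeter-only toolpath
G21 ; units = mm
G90 ; absolute positioning
G28 ; home
; layer 1
G0 Z2.12
G0 X0.00 Y0.00
G1 X29.89 Y0.00
G1 X29.89 Y18.95
G1 X0.00 Y18.95
G1 X0.00 Y0.00
; layer 2
G0 Z4.24
G0 X0.00 Y0.00
G1 X29.89 Y0.00
G1 X29.89 Y14.21
G1 X0.00 Y14.21
G1 X0.00 Y0.00
; layer 3
G0 Z6.36
G0 X0.00 Y0.00
G1 X29.89 Y0.00
G1 X29.89 Y9.48
G1 X0.00 Y9.48
G1 X0.00 Y0.00
; layer 4
G0 Z8.48
G0 X0.00 Y0.00
G1 X29.89 Y0.00
G1 X29.89 Y4.74
G1 X0.00 Y4.74
G1 X0.00 Y0.00
M2 ; end

The solid is a wedge (ramp): 29.9 × 23.7 mm base, rising to 10.6 mm along the y=0 edge and sloping linearly to z=0 at y=23.7. Slicing at Δz = 2.12 mm — 5 equal slices spanning the solid's height, so layer i sits at z = i·h/5 — gives 4 non-empty perimeters. Each is a 4-segment closed polygon; G0 lifts to the layer z and rapids to the start vertex, then G1 traces the edges. The cross-section shrinks linearly with z (the slice at the apex is degenerate and omitted).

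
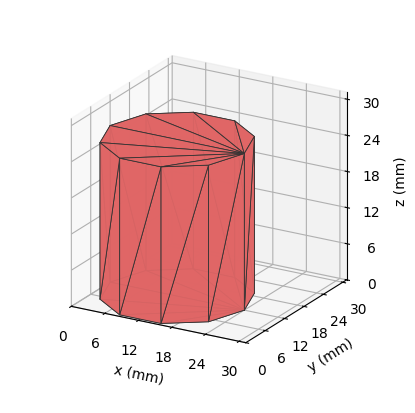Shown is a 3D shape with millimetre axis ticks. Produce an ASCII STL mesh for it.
Reading the render: the shape is a regular 10-sided prism (a cylinder approximated with 10 flat sides), circumscribed radius ≈ 12 mm, height ≈ 26 mm (dimensions read to the nearest mm from the axis ticks). For the STL, each face is triangulated and given an outward normal.

solid part
  facet normal 0.0000 0.0000 -1.0000
    outer loop
      vertex 15.7 23.4 0.0
      vertex 21.7 19.1 0.0
      vertex 24.0 12.0 0.0
    endloop
  endfacet
  facet normal 0.0000 0.0000 -1.0000
    outer loop
      vertex 8.3 23.4 0.0
      vertex 15.7 23.4 0.0
      vertex 24.0 12.0 0.0
    endloop
  endfacet
  facet normal 0.0000 0.0000 -1.0000
    outer loop
      vertex 2.3 19.1 0.0
      vertex 8.3 23.4 0.0
      vertex 24.0 12.0 0.0
    endloop
  endfacet
  facet normal 0.0000 0.0000 -1.0000
    outer loop
      vertex 0.0 12.0 0.0
      vertex 2.3 19.1 0.0
      vertex 24.0 12.0 0.0
    endloop
  endfacet
  facet normal 0.0000 0.0000 -1.0000
    outer loop
      vertex 2.3 4.9 0.0
      vertex 0.0 12.0 0.0
      vertex 24.0 12.0 0.0
    endloop
  endfacet
  facet normal 0.0000 0.0000 -1.0000
    outer loop
      vertex 8.3 0.6 0.0
      vertex 2.3 4.9 0.0
      vertex 24.0 12.0 0.0
    endloop
  endfacet
  facet normal 0.0000 0.0000 -1.0000
    outer loop
      vertex 15.7 0.6 0.0
      vertex 8.3 0.6 0.0
      vertex 24.0 12.0 0.0
    endloop
  endfacet
  facet normal 0.0000 0.0000 -1.0000
    outer loop
      vertex 21.7 4.9 0.0
      vertex 15.7 0.6 0.0
      vertex 24.0 12.0 0.0
    endloop
  endfacet
  facet normal 0.0000 0.0000 1.0000
    outer loop
      vertex 24.0 12.0 26.0
      vertex 21.7 19.1 26.0
      vertex 15.7 23.4 26.0
    endloop
  endfacet
  facet normal 0.0000 0.0000 1.0000
    outer loop
      vertex 24.0 12.0 26.0
      vertex 15.7 23.4 26.0
      vertex 8.3 23.4 26.0
    endloop
  endfacet
  facet normal 0.0000 0.0000 1.0000
    outer loop
      vertex 24.0 12.0 26.0
      vertex 8.3 23.4 26.0
      vertex 2.3 19.1 26.0
    endloop
  endfacet
  facet normal 0.0000 0.0000 1.0000
    outer loop
      vertex 24.0 12.0 26.0
      vertex 2.3 19.1 26.0
      vertex 0.0 12.0 26.0
    endloop
  endfacet
  facet normal 0.0000 0.0000 1.0000
    outer loop
      vertex 24.0 12.0 26.0
      vertex 0.0 12.0 26.0
      vertex 2.3 4.9 26.0
    endloop
  endfacet
  facet normal 0.0000 0.0000 1.0000
    outer loop
      vertex 24.0 12.0 26.0
      vertex 2.3 4.9 26.0
      vertex 8.3 0.6 26.0
    endloop
  endfacet
  facet normal 0.0000 0.0000 1.0000
    outer loop
      vertex 24.0 12.0 26.0
      vertex 8.3 0.6 26.0
      vertex 15.7 0.6 26.0
    endloop
  endfacet
  facet normal 0.0000 0.0000 1.0000
    outer loop
      vertex 24.0 12.0 26.0
      vertex 15.7 0.6 26.0
      vertex 21.7 4.9 26.0
    endloop
  endfacet
  facet normal 0.9513 0.3082 0.0000
    outer loop
      vertex 24.0 12.0 0.0
      vertex 21.7 19.1 0.0
      vertex 21.7 19.1 26.0
    endloop
  endfacet
  facet normal 0.9513 0.3082 0.0000
    outer loop
      vertex 24.0 12.0 0.0
      vertex 21.7 19.1 26.0
      vertex 24.0 12.0 26.0
    endloop
  endfacet
  facet normal 0.5825 0.8128 0.0000
    outer loop
      vertex 21.7 19.1 0.0
      vertex 15.7 23.4 0.0
      vertex 15.7 23.4 26.0
    endloop
  endfacet
  facet normal 0.5825 0.8128 0.0000
    outer loop
      vertex 21.7 19.1 0.0
      vertex 15.7 23.4 26.0
      vertex 21.7 19.1 26.0
    endloop
  endfacet
  facet normal 0.0000 1.0000 0.0000
    outer loop
      vertex 15.7 23.4 0.0
      vertex 8.3 23.4 0.0
      vertex 8.3 23.4 26.0
    endloop
  endfacet
  facet normal 0.0000 1.0000 0.0000
    outer loop
      vertex 15.7 23.4 0.0
      vertex 8.3 23.4 26.0
      vertex 15.7 23.4 26.0
    endloop
  endfacet
  facet normal -0.5825 0.8128 0.0000
    outer loop
      vertex 8.3 23.4 0.0
      vertex 2.3 19.1 0.0
      vertex 2.3 19.1 26.0
    endloop
  endfacet
  facet normal -0.5825 0.8128 0.0000
    outer loop
      vertex 8.3 23.4 0.0
      vertex 2.3 19.1 26.0
      vertex 8.3 23.4 26.0
    endloop
  endfacet
  facet normal -0.9513 0.3082 0.0000
    outer loop
      vertex 2.3 19.1 0.0
      vertex 0.0 12.0 0.0
      vertex 0.0 12.0 26.0
    endloop
  endfacet
  facet normal -0.9513 0.3082 0.0000
    outer loop
      vertex 2.3 19.1 0.0
      vertex 0.0 12.0 26.0
      vertex 2.3 19.1 26.0
    endloop
  endfacet
  facet normal -0.9513 -0.3082 0.0000
    outer loop
      vertex 0.0 12.0 0.0
      vertex 2.3 4.9 0.0
      vertex 2.3 4.9 26.0
    endloop
  endfacet
  facet normal -0.9513 -0.3082 0.0000
    outer loop
      vertex 0.0 12.0 0.0
      vertex 2.3 4.9 26.0
      vertex 0.0 12.0 26.0
    endloop
  endfacet
  facet normal -0.5825 -0.8128 0.0000
    outer loop
      vertex 2.3 4.9 0.0
      vertex 8.3 0.6 0.0
      vertex 8.3 0.6 26.0
    endloop
  endfacet
  facet normal -0.5825 -0.8128 0.0000
    outer loop
      vertex 2.3 4.9 0.0
      vertex 8.3 0.6 26.0
      vertex 2.3 4.9 26.0
    endloop
  endfacet
  facet normal 0.0000 -1.0000 0.0000
    outer loop
      vertex 8.3 0.6 0.0
      vertex 15.7 0.6 0.0
      vertex 15.7 0.6 26.0
    endloop
  endfacet
  facet normal 0.0000 -1.0000 0.0000
    outer loop
      vertex 8.3 0.6 0.0
      vertex 15.7 0.6 26.0
      vertex 8.3 0.6 26.0
    endloop
  endfacet
  facet normal 0.5825 -0.8128 0.0000
    outer loop
      vertex 15.7 0.6 0.0
      vertex 21.7 4.9 0.0
      vertex 21.7 4.9 26.0
    endloop
  endfacet
  facet normal 0.5825 -0.8128 0.0000
    outer loop
      vertex 15.7 0.6 0.0
      vertex 21.7 4.9 26.0
      vertex 15.7 0.6 26.0
    endloop
  endfacet
  facet normal 0.9513 -0.3082 0.0000
    outer loop
      vertex 21.7 4.9 0.0
      vertex 24.0 12.0 0.0
      vertex 24.0 12.0 26.0
    endloop
  endfacet
  facet normal 0.9513 -0.3082 0.0000
    outer loop
      vertex 21.7 4.9 0.0
      vertex 24.0 12.0 26.0
      vertex 21.7 4.9 26.0
    endloop
  endfacet
endsolid part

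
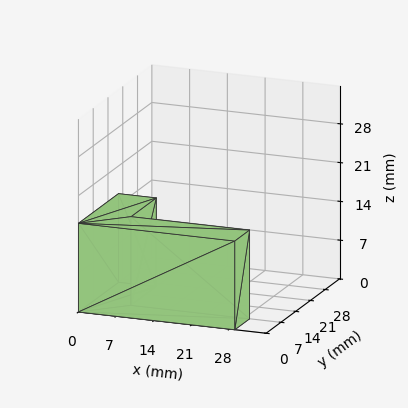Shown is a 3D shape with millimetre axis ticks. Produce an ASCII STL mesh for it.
Reading the render: the shape is an L-shaped prism: outer 29 × 19 mm, arm thicknesses ≈ 7 mm (horizontal) and 7 mm (vertical), extruded 16 mm in z (dimensions read to the nearest mm from the axis ticks). For the STL, each face is triangulated and given an outward normal.

solid part
  facet normal 0.0000 0.0000 -1.0000
    outer loop
      vertex 29.0 7.0 0.0
      vertex 29.0 0.0 0.0
      vertex 0.0 0.0 0.0
    endloop
  endfacet
  facet normal 0.0000 0.0000 -1.0000
    outer loop
      vertex 7.0 7.0 0.0
      vertex 29.0 7.0 0.0
      vertex 0.0 0.0 0.0
    endloop
  endfacet
  facet normal 0.0000 0.0000 -1.0000
    outer loop
      vertex 7.0 19.0 0.0
      vertex 7.0 7.0 0.0
      vertex 0.0 0.0 0.0
    endloop
  endfacet
  facet normal 0.0000 0.0000 -1.0000
    outer loop
      vertex 0.0 19.0 0.0
      vertex 7.0 19.0 0.0
      vertex 0.0 0.0 0.0
    endloop
  endfacet
  facet normal 0.0000 0.0000 1.0000
    outer loop
      vertex 0.0 0.0 16.0
      vertex 29.0 0.0 16.0
      vertex 29.0 7.0 16.0
    endloop
  endfacet
  facet normal 0.0000 0.0000 1.0000
    outer loop
      vertex 0.0 0.0 16.0
      vertex 29.0 7.0 16.0
      vertex 7.0 7.0 16.0
    endloop
  endfacet
  facet normal 0.0000 0.0000 1.0000
    outer loop
      vertex 0.0 0.0 16.0
      vertex 7.0 7.0 16.0
      vertex 7.0 19.0 16.0
    endloop
  endfacet
  facet normal 0.0000 0.0000 1.0000
    outer loop
      vertex 0.0 0.0 16.0
      vertex 7.0 19.0 16.0
      vertex 0.0 19.0 16.0
    endloop
  endfacet
  facet normal 0.0000 -1.0000 0.0000
    outer loop
      vertex 0.0 0.0 0.0
      vertex 29.0 0.0 0.0
      vertex 29.0 0.0 16.0
    endloop
  endfacet
  facet normal 0.0000 -1.0000 0.0000
    outer loop
      vertex 0.0 0.0 0.0
      vertex 29.0 0.0 16.0
      vertex 0.0 0.0 16.0
    endloop
  endfacet
  facet normal 1.0000 0.0000 0.0000
    outer loop
      vertex 29.0 0.0 0.0
      vertex 29.0 7.0 0.0
      vertex 29.0 7.0 16.0
    endloop
  endfacet
  facet normal 1.0000 0.0000 0.0000
    outer loop
      vertex 29.0 0.0 0.0
      vertex 29.0 7.0 16.0
      vertex 29.0 0.0 16.0
    endloop
  endfacet
  facet normal 0.0000 1.0000 0.0000
    outer loop
      vertex 29.0 7.0 0.0
      vertex 7.0 7.0 0.0
      vertex 7.0 7.0 16.0
    endloop
  endfacet
  facet normal 0.0000 1.0000 0.0000
    outer loop
      vertex 29.0 7.0 0.0
      vertex 7.0 7.0 16.0
      vertex 29.0 7.0 16.0
    endloop
  endfacet
  facet normal 1.0000 0.0000 0.0000
    outer loop
      vertex 7.0 7.0 0.0
      vertex 7.0 19.0 0.0
      vertex 7.0 19.0 16.0
    endloop
  endfacet
  facet normal 1.0000 0.0000 0.0000
    outer loop
      vertex 7.0 7.0 0.0
      vertex 7.0 19.0 16.0
      vertex 7.0 7.0 16.0
    endloop
  endfacet
  facet normal 0.0000 1.0000 0.0000
    outer loop
      vertex 7.0 19.0 0.0
      vertex 0.0 19.0 0.0
      vertex 0.0 19.0 16.0
    endloop
  endfacet
  facet normal 0.0000 1.0000 0.0000
    outer loop
      vertex 7.0 19.0 0.0
      vertex 0.0 19.0 16.0
      vertex 7.0 19.0 16.0
    endloop
  endfacet
  facet normal -1.0000 0.0000 0.0000
    outer loop
      vertex 0.0 19.0 0.0
      vertex 0.0 0.0 0.0
      vertex 0.0 0.0 16.0
    endloop
  endfacet
  facet normal -1.0000 0.0000 0.0000
    outer loop
      vertex 0.0 19.0 0.0
      vertex 0.0 0.0 16.0
      vertex 0.0 19.0 16.0
    endloop
  endfacet
endsolid part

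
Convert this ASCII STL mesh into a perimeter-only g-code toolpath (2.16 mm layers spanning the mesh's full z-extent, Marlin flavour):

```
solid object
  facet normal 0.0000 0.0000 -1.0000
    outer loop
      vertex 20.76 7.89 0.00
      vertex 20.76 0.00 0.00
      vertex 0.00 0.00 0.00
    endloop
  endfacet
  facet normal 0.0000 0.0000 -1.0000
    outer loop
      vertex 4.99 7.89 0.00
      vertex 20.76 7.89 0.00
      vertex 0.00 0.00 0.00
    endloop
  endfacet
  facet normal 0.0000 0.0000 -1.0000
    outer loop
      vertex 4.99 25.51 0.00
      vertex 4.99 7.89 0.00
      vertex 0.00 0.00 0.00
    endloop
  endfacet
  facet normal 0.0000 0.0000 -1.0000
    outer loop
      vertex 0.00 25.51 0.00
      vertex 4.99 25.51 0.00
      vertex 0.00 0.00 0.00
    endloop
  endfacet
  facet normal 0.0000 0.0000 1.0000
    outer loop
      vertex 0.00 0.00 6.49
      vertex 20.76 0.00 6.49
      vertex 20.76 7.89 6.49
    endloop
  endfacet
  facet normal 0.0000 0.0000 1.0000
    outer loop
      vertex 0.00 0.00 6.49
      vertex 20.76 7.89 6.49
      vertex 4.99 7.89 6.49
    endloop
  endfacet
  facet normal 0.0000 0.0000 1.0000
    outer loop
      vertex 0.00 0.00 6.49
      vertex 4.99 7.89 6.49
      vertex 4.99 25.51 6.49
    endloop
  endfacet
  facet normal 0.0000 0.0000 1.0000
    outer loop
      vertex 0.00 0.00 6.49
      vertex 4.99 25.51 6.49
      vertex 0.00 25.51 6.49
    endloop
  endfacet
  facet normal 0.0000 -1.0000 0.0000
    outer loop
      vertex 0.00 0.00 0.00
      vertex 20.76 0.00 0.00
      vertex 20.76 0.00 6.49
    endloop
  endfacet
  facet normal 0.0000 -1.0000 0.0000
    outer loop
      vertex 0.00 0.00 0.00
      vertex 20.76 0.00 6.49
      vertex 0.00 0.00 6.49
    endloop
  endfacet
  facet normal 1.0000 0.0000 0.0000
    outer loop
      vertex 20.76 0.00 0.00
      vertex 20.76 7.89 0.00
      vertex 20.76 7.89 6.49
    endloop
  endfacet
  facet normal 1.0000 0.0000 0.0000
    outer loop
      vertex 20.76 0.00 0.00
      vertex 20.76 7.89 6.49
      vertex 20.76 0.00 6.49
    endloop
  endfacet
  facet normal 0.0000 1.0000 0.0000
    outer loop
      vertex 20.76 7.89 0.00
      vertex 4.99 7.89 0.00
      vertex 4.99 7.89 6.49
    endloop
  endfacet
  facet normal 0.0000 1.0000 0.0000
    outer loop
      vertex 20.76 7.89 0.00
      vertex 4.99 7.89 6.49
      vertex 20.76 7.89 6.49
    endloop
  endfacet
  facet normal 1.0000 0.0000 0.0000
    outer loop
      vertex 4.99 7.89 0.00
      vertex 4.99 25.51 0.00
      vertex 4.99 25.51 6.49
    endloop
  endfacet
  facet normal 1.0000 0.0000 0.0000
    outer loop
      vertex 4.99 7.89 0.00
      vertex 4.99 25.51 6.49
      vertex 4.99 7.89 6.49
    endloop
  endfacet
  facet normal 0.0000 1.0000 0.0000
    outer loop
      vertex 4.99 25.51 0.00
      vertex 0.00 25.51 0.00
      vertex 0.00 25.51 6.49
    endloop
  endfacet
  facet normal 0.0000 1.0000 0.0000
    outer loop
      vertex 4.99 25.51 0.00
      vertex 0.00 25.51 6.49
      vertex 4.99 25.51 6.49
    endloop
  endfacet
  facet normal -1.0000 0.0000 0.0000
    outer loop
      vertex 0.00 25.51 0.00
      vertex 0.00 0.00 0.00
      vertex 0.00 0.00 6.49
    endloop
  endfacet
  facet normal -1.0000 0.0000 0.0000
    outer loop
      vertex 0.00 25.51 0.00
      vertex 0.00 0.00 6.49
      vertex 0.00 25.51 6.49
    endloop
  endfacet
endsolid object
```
; perimeter-only toolpath
G21 ; units = mm
G90 ; absolute positioning
G28 ; home
; layer 1
G0 Z2.16
G0 X0.00 Y0.00
G1 X20.76 Y0.00
G1 X20.76 Y7.89
G1 X4.99 Y7.89
G1 X4.99 Y25.51
G1 X0.00 Y25.51
G1 X0.00 Y0.00
; layer 2
G0 Z4.33
G0 X0.00 Y0.00
G1 X20.76 Y0.00
G1 X20.76 Y7.89
G1 X4.99 Y7.89
G1 X4.99 Y25.51
G1 X0.00 Y25.51
G1 X0.00 Y0.00
; layer 3
G0 Z6.49
G0 X0.00 Y0.00
G1 X20.76 Y0.00
G1 X20.76 Y7.89
G1 X4.99 Y7.89
G1 X4.99 Y25.51
G1 X0.00 Y25.51
G1 X0.00 Y0.00
M2 ; end

The solid is an L-shaped prism: outer 20.8 × 25.5 mm, arm thicknesses ≈ 7.89 mm (horizontal) and 4.99 mm (vertical), extruded 6.49 mm in z. Slicing at Δz = 2.16 mm — 3 equal slices spanning the solid's height, so layer i sits at z = i·h/3 — gives 3 non-empty perimeters. Each is a 6-segment closed polygon; G0 lifts to the layer z and rapids to the start vertex, then G1 traces the edges.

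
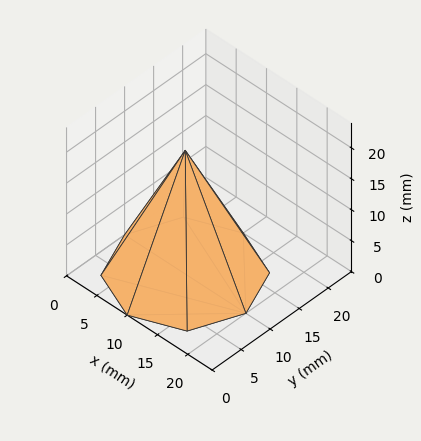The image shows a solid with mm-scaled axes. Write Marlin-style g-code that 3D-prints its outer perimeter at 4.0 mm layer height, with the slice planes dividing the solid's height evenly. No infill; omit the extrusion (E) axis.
Reading the render: the shape is a regular 8-sided pyramid, base circumscribed radius ≈ 10 mm, apex at z ≈ 20 mm (dimensions read to the nearest mm from the axis ticks). For the g-code, the solid's height is divided into equal slices at the stated Δz and each level perimeter traced with G1 moves after a G0 lift.

; perimeter-only toolpath
G21 ; units = mm
G90 ; absolute positioning
G28 ; home
; layer 1
G0 Z4.0
G0 X18.0 Y10.0
G1 X15.7 Y15.7
G1 X10.0 Y18.0
G1 X4.3 Y15.7
G1 X2.0 Y10.0
G1 X4.3 Y4.3
G1 X10.0 Y2.0
G1 X15.7 Y4.3
G1 X18.0 Y10.0
; layer 2
G0 Z8.0
G0 X16.0 Y10.0
G1 X14.3 Y14.3
G1 X10.0 Y16.0
G1 X5.7 Y14.3
G1 X4.0 Y10.0
G1 X5.7 Y5.7
G1 X10.0 Y4.0
G1 X14.3 Y5.7
G1 X16.0 Y10.0
; layer 3
G0 Z12.0
G0 X14.0 Y10.0
G1 X12.8 Y12.8
G1 X10.0 Y14.0
G1 X7.2 Y12.8
G1 X6.0 Y10.0
G1 X7.2 Y7.2
G1 X10.0 Y6.0
G1 X12.8 Y7.2
G1 X14.0 Y10.0
; layer 4
G0 Z16.0
G0 X12.0 Y10.0
G1 X11.4 Y11.4
G1 X10.0 Y12.0
G1 X8.6 Y11.4
G1 X8.0 Y10.0
G1 X8.6 Y8.6
G1 X10.0 Y8.0
G1 X11.4 Y8.6
G1 X12.0 Y10.0
M2 ; end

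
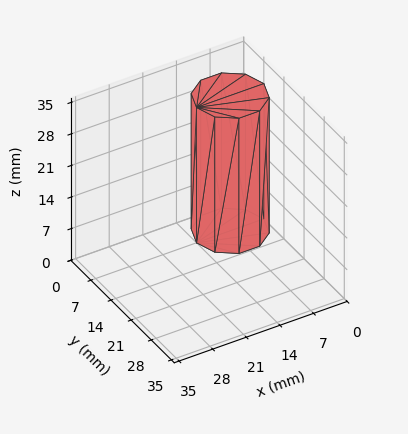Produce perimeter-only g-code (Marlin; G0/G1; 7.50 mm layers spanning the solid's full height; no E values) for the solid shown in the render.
Reading the render: the shape is a regular 10-sided prism (a cylinder approximated with 10 flat sides), circumscribed radius ≈ 7 mm, height ≈ 30 mm (dimensions read to the nearest mm from the axis ticks). For the g-code, the solid's height is divided into equal slices at the stated Δz and each level perimeter traced with G1 moves after a G0 lift.

; perimeter-only toolpath
G21 ; units = mm
G90 ; absolute positioning
G28 ; home
; layer 1
G0 Z7.50
G0 X14.00 Y7.00
G1 X12.66 Y11.11
G1 X9.16 Y13.66
G1 X4.84 Y13.66
G1 X1.34 Y11.11
G1 X0.00 Y7.00
G1 X1.34 Y2.89
G1 X4.84 Y0.34
G1 X9.16 Y0.34
G1 X12.66 Y2.89
G1 X14.00 Y7.00
; layer 2
G0 Z15.00
G0 X14.00 Y7.00
G1 X12.66 Y11.11
G1 X9.16 Y13.66
G1 X4.84 Y13.66
G1 X1.34 Y11.11
G1 X0.00 Y7.00
G1 X1.34 Y2.89
G1 X4.84 Y0.34
G1 X9.16 Y0.34
G1 X12.66 Y2.89
G1 X14.00 Y7.00
; layer 3
G0 Z22.50
G0 X14.00 Y7.00
G1 X12.66 Y11.11
G1 X9.16 Y13.66
G1 X4.84 Y13.66
G1 X1.34 Y11.11
G1 X0.00 Y7.00
G1 X1.34 Y2.89
G1 X4.84 Y0.34
G1 X9.16 Y0.34
G1 X12.66 Y2.89
G1 X14.00 Y7.00
; layer 4
G0 Z30.00
G0 X14.00 Y7.00
G1 X12.66 Y11.11
G1 X9.16 Y13.66
G1 X4.84 Y13.66
G1 X1.34 Y11.11
G1 X0.00 Y7.00
G1 X1.34 Y2.89
G1 X4.84 Y0.34
G1 X9.16 Y0.34
G1 X12.66 Y2.89
G1 X14.00 Y7.00
M2 ; end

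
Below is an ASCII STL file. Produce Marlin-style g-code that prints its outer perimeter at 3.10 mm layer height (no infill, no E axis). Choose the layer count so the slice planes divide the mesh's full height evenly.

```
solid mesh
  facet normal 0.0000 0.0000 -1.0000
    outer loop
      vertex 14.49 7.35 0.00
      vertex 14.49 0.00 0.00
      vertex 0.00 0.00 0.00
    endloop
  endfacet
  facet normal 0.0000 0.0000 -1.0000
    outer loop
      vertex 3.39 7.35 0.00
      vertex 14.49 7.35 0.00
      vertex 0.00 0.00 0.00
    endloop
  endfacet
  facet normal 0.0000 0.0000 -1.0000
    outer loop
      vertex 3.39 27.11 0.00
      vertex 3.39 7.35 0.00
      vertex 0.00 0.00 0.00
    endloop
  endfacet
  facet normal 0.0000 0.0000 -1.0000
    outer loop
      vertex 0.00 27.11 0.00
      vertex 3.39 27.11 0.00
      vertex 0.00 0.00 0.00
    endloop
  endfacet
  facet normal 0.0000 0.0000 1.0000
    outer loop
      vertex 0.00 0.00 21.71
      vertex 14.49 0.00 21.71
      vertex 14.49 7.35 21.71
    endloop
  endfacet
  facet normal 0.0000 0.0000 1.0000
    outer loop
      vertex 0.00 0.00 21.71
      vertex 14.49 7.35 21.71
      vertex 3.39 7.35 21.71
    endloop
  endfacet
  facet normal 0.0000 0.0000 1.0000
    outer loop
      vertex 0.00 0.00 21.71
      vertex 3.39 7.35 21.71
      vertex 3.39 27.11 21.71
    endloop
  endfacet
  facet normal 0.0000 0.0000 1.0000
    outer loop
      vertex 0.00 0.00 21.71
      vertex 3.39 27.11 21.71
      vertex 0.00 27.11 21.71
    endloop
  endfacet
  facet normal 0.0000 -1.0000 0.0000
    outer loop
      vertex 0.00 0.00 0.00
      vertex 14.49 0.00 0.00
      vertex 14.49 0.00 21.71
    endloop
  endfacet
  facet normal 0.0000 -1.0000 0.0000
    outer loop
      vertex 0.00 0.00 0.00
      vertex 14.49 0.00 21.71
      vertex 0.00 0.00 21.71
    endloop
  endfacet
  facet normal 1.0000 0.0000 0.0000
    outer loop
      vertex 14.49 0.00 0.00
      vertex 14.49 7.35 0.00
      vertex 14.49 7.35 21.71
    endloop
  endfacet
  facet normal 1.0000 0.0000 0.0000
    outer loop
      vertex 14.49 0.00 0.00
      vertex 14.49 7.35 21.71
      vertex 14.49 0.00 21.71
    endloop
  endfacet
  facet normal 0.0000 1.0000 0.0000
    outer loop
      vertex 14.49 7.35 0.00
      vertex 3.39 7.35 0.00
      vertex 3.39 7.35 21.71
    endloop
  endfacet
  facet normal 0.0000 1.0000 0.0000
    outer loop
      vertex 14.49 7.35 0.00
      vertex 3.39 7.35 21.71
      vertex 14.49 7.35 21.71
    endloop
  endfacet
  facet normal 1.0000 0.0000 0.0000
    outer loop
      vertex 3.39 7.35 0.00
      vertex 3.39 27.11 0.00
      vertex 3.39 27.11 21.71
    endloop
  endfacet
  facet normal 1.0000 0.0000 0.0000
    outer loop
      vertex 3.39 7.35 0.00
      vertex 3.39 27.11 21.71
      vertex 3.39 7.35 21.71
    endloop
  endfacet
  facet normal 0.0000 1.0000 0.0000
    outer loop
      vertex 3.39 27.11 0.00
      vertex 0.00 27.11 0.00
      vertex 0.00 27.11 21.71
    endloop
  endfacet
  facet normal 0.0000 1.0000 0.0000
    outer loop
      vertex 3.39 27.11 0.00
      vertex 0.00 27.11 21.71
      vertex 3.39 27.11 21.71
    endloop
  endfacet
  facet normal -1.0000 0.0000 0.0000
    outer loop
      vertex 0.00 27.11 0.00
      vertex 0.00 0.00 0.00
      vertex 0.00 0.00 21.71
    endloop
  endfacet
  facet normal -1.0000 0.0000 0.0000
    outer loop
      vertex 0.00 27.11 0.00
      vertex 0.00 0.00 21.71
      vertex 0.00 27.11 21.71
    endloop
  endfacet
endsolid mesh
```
; perimeter-only toolpath
G21 ; units = mm
G90 ; absolute positioning
G28 ; home
; layer 1
G0 Z3.10
G0 X0.00 Y0.00
G1 X14.49 Y0.00
G1 X14.49 Y7.35
G1 X3.39 Y7.35
G1 X3.39 Y27.11
G1 X0.00 Y27.11
G1 X0.00 Y0.00
; layer 2
G0 Z6.20
G0 X0.00 Y0.00
G1 X14.49 Y0.00
G1 X14.49 Y7.35
G1 X3.39 Y7.35
G1 X3.39 Y27.11
G1 X0.00 Y27.11
G1 X0.00 Y0.00
; layer 3
G0 Z9.30
G0 X0.00 Y0.00
G1 X14.49 Y0.00
G1 X14.49 Y7.35
G1 X3.39 Y7.35
G1 X3.39 Y27.11
G1 X0.00 Y27.11
G1 X0.00 Y0.00
; layer 4
G0 Z12.41
G0 X0.00 Y0.00
G1 X14.49 Y0.00
G1 X14.49 Y7.35
G1 X3.39 Y7.35
G1 X3.39 Y27.11
G1 X0.00 Y27.11
G1 X0.00 Y0.00
; layer 5
G0 Z15.51
G0 X0.00 Y0.00
G1 X14.49 Y0.00
G1 X14.49 Y7.35
G1 X3.39 Y7.35
G1 X3.39 Y27.11
G1 X0.00 Y27.11
G1 X0.00 Y0.00
; layer 6
G0 Z18.61
G0 X0.00 Y0.00
G1 X14.49 Y0.00
G1 X14.49 Y7.35
G1 X3.39 Y7.35
G1 X3.39 Y27.11
G1 X0.00 Y27.11
G1 X0.00 Y0.00
; layer 7
G0 Z21.71
G0 X0.00 Y0.00
G1 X14.49 Y0.00
G1 X14.49 Y7.35
G1 X3.39 Y7.35
G1 X3.39 Y27.11
G1 X0.00 Y27.11
G1 X0.00 Y0.00
M2 ; end

The solid is an L-shaped prism: outer 14.5 × 27.1 mm, arm thicknesses ≈ 7.35 mm (horizontal) and 3.39 mm (vertical), extruded 21.7 mm in z. Slicing at Δz = 3.10 mm — 7 equal slices spanning the solid's height, so layer i sits at z = i·h/7 — gives 7 non-empty perimeters. Each is a 6-segment closed polygon; G0 lifts to the layer z and rapids to the start vertex, then G1 traces the edges.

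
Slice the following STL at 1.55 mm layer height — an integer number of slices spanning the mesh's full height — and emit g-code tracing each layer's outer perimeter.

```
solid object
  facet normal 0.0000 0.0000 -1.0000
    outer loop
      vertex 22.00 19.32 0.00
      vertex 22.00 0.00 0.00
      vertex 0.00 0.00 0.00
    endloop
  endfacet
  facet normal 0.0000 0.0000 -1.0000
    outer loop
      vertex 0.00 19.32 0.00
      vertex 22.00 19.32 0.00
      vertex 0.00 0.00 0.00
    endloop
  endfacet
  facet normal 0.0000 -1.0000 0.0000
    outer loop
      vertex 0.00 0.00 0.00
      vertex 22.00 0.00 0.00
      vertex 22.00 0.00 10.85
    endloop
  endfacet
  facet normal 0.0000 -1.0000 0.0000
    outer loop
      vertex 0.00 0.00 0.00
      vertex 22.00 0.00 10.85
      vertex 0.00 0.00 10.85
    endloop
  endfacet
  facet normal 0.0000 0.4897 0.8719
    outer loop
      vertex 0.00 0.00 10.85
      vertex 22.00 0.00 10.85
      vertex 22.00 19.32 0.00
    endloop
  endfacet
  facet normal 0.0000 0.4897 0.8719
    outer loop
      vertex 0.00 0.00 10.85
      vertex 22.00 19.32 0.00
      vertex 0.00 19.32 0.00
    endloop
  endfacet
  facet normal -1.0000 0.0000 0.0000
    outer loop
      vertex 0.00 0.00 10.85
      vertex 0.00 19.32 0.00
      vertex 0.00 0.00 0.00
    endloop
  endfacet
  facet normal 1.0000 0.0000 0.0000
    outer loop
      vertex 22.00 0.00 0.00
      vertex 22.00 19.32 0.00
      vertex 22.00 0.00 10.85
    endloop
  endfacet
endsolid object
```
; perimeter-only toolpath
G21 ; units = mm
G90 ; absolute positioning
G28 ; home
; layer 1
G0 Z1.55
G0 X0.00 Y0.00
G1 X22.00 Y0.00
G1 X22.00 Y16.56
G1 X0.00 Y16.56
G1 X0.00 Y0.00
; layer 2
G0 Z3.10
G0 X0.00 Y0.00
G1 X22.00 Y0.00
G1 X22.00 Y13.80
G1 X0.00 Y13.80
G1 X0.00 Y0.00
; layer 3
G0 Z4.65
G0 X0.00 Y0.00
G1 X22.00 Y0.00
G1 X22.00 Y11.04
G1 X0.00 Y11.04
G1 X0.00 Y0.00
; layer 4
G0 Z6.20
G0 X0.00 Y0.00
G1 X22.00 Y0.00
G1 X22.00 Y8.28
G1 X0.00 Y8.28
G1 X0.00 Y0.00
; layer 5
G0 Z7.75
G0 X0.00 Y0.00
G1 X22.00 Y0.00
G1 X22.00 Y5.52
G1 X0.00 Y5.52
G1 X0.00 Y0.00
; layer 6
G0 Z9.30
G0 X0.00 Y0.00
G1 X22.00 Y0.00
G1 X22.00 Y2.76
G1 X0.00 Y2.76
G1 X0.00 Y0.00
M2 ; end

The solid is a wedge (ramp): 22 × 19.3 mm base, rising to 10.8 mm along the y=0 edge and sloping linearly to z=0 at y=19.3. Slicing at Δz = 1.55 mm — 7 equal slices spanning the solid's height, so layer i sits at z = i·h/7 — gives 6 non-empty perimeters. Each is a 4-segment closed polygon; G0 lifts to the layer z and rapids to the start vertex, then G1 traces the edges. The cross-section shrinks linearly with z (the slice at the apex is degenerate and omitted).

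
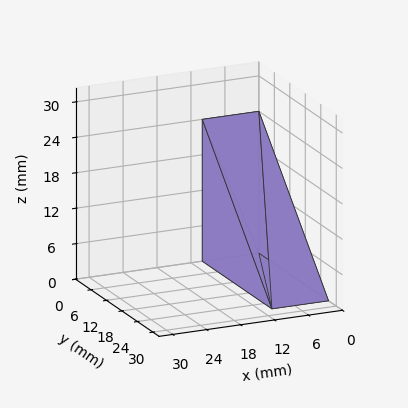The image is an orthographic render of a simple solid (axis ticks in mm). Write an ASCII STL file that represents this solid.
Reading the render: the shape is a wedge (ramp): 10 × 27 mm base, rising to 24 mm along the y=0 edge and sloping linearly to z=0 at y=27 (dimensions read to the nearest mm from the axis ticks). For the STL, each face is triangulated and given an outward normal.

solid part
  facet normal 0.0000 0.0000 -1.0000
    outer loop
      vertex 10.000 27.000 0.000
      vertex 10.000 0.000 0.000
      vertex 0.000 0.000 0.000
    endloop
  endfacet
  facet normal 0.0000 0.0000 -1.0000
    outer loop
      vertex 0.000 27.000 0.000
      vertex 10.000 27.000 0.000
      vertex 0.000 0.000 0.000
    endloop
  endfacet
  facet normal 0.0000 -1.0000 0.0000
    outer loop
      vertex 0.000 0.000 0.000
      vertex 10.000 0.000 0.000
      vertex 10.000 0.000 24.000
    endloop
  endfacet
  facet normal 0.0000 -1.0000 0.0000
    outer loop
      vertex 0.000 0.000 0.000
      vertex 10.000 0.000 24.000
      vertex 0.000 0.000 24.000
    endloop
  endfacet
  facet normal 0.0000 0.6644 0.7474
    outer loop
      vertex 0.000 0.000 24.000
      vertex 10.000 0.000 24.000
      vertex 10.000 27.000 0.000
    endloop
  endfacet
  facet normal 0.0000 0.6644 0.7474
    outer loop
      vertex 0.000 0.000 24.000
      vertex 10.000 27.000 0.000
      vertex 0.000 27.000 0.000
    endloop
  endfacet
  facet normal -1.0000 0.0000 0.0000
    outer loop
      vertex 0.000 0.000 24.000
      vertex 0.000 27.000 0.000
      vertex 0.000 0.000 0.000
    endloop
  endfacet
  facet normal 1.0000 0.0000 0.0000
    outer loop
      vertex 10.000 0.000 0.000
      vertex 10.000 27.000 0.000
      vertex 10.000 0.000 24.000
    endloop
  endfacet
endsolid part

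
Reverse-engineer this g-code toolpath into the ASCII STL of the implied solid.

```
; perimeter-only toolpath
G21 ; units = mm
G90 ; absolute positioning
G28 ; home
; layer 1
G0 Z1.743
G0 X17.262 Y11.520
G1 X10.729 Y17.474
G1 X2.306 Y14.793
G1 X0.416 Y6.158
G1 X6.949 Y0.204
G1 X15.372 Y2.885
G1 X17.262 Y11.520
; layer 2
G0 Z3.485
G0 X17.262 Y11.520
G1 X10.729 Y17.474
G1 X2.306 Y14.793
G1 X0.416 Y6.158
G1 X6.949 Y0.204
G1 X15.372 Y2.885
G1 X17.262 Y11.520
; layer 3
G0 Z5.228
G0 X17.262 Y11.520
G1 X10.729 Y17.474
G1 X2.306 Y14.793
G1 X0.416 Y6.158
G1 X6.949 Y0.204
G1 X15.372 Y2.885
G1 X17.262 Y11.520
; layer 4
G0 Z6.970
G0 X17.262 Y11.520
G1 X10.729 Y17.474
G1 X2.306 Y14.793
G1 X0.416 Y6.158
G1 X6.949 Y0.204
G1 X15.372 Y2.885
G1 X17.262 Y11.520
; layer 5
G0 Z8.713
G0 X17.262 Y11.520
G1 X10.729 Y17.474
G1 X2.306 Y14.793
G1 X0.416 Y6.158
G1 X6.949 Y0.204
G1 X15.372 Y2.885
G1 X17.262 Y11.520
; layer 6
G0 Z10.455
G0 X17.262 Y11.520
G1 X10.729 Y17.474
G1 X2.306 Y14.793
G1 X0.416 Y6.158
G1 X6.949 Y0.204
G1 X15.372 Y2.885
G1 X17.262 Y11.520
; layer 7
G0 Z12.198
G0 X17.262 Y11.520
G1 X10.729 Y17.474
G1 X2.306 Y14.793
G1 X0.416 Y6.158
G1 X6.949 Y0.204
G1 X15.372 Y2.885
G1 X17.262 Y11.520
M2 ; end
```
solid part
  facet normal 0.0000 0.0000 -1.0000
    outer loop
      vertex 2.306 14.793 0.000
      vertex 10.729 17.474 0.000
      vertex 17.262 11.520 0.000
    endloop
  endfacet
  facet normal 0.0000 0.0000 -1.0000
    outer loop
      vertex 0.416 6.158 0.000
      vertex 2.306 14.793 0.000
      vertex 17.262 11.520 0.000
    endloop
  endfacet
  facet normal 0.0000 0.0000 -1.0000
    outer loop
      vertex 6.949 0.204 0.000
      vertex 0.416 6.158 0.000
      vertex 17.262 11.520 0.000
    endloop
  endfacet
  facet normal 0.0000 0.0000 -1.0000
    outer loop
      vertex 15.372 2.885 0.000
      vertex 6.949 0.204 0.000
      vertex 17.262 11.520 0.000
    endloop
  endfacet
  facet normal 0.0000 0.0000 1.0000
    outer loop
      vertex 17.262 11.520 12.198
      vertex 10.729 17.474 12.198
      vertex 2.306 14.793 12.198
    endloop
  endfacet
  facet normal 0.0000 0.0000 1.0000
    outer loop
      vertex 17.262 11.520 12.198
      vertex 2.306 14.793 12.198
      vertex 0.416 6.158 12.198
    endloop
  endfacet
  facet normal 0.0000 0.0000 1.0000
    outer loop
      vertex 17.262 11.520 12.198
      vertex 0.416 6.158 12.198
      vertex 6.949 0.204 12.198
    endloop
  endfacet
  facet normal 0.0000 0.0000 1.0000
    outer loop
      vertex 17.262 11.520 12.198
      vertex 6.949 0.204 12.198
      vertex 15.372 2.885 12.198
    endloop
  endfacet
  facet normal 0.6736 0.7391 0.0000
    outer loop
      vertex 17.262 11.520 0.000
      vertex 10.729 17.474 0.000
      vertex 10.729 17.474 12.198
    endloop
  endfacet
  facet normal 0.6736 0.7391 0.0000
    outer loop
      vertex 17.262 11.520 0.000
      vertex 10.729 17.474 12.198
      vertex 17.262 11.520 12.198
    endloop
  endfacet
  facet normal -0.3033 0.9529 0.0000
    outer loop
      vertex 10.729 17.474 0.000
      vertex 2.306 14.793 0.000
      vertex 2.306 14.793 12.198
    endloop
  endfacet
  facet normal -0.3033 0.9529 0.0000
    outer loop
      vertex 10.729 17.474 0.000
      vertex 2.306 14.793 12.198
      vertex 10.729 17.474 12.198
    endloop
  endfacet
  facet normal -0.9769 0.2138 0.0000
    outer loop
      vertex 2.306 14.793 0.000
      vertex 0.416 6.158 0.000
      vertex 0.416 6.158 12.198
    endloop
  endfacet
  facet normal -0.9769 0.2138 0.0000
    outer loop
      vertex 2.306 14.793 0.000
      vertex 0.416 6.158 12.198
      vertex 2.306 14.793 12.198
    endloop
  endfacet
  facet normal -0.6736 -0.7391 0.0000
    outer loop
      vertex 0.416 6.158 0.000
      vertex 6.949 0.204 0.000
      vertex 6.949 0.204 12.198
    endloop
  endfacet
  facet normal -0.6736 -0.7391 0.0000
    outer loop
      vertex 0.416 6.158 0.000
      vertex 6.949 0.204 12.198
      vertex 0.416 6.158 12.198
    endloop
  endfacet
  facet normal 0.3033 -0.9529 0.0000
    outer loop
      vertex 6.949 0.204 0.000
      vertex 15.372 2.885 0.000
      vertex 15.372 2.885 12.198
    endloop
  endfacet
  facet normal 0.3033 -0.9529 0.0000
    outer loop
      vertex 6.949 0.204 0.000
      vertex 15.372 2.885 12.198
      vertex 6.949 0.204 12.198
    endloop
  endfacet
  facet normal 0.9769 -0.2138 0.0000
    outer loop
      vertex 15.372 2.885 0.000
      vertex 17.262 11.520 0.000
      vertex 17.262 11.520 12.198
    endloop
  endfacet
  facet normal 0.9769 -0.2138 0.0000
    outer loop
      vertex 15.372 2.885 0.000
      vertex 17.262 11.520 12.198
      vertex 15.372 2.885 12.198
    endloop
  endfacet
endsolid part

The G0 Z moves step by Δz≈1.743 mm. Every layer's G1 loop is the same polygon, so the solid is a straight extrusion of it from z=0 to z≈12.2. Closing with flat bottom and top caps and triangulating gives 20 facets — a regular 6-sided prism (a cylinder approximated with 6 flat sides), circumscribed radius ≈ 8.84 mm, height ≈ 12.2 mm.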